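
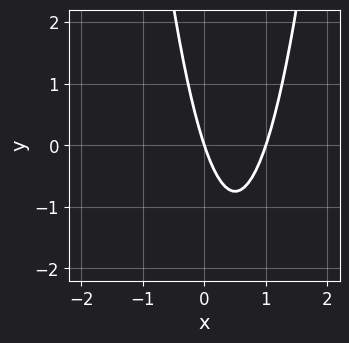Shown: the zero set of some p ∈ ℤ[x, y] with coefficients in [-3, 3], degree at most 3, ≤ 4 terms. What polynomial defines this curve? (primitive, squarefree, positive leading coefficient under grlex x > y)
3*x^2 - 3*x - y

First, the degree is 2 — a generic line meets the curve in up to 2 points.
Next, from the axis intercepts and sections: it crosses the y-axis at the gridline y = 0; the x-axis gridline crossings are at x ∈ {0, 1}.
Finally, the integer polynomial consistent with all of this is the stated p.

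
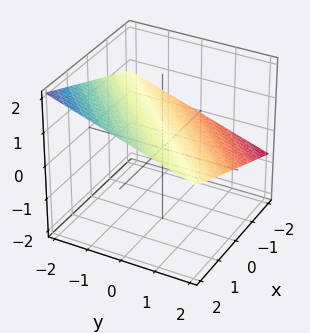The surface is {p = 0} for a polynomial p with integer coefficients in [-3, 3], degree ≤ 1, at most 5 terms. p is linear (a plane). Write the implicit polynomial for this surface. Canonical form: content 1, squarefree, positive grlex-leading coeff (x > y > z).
x - y - 3*z + 2

1. The degree is 1 — every cross-section is a straight line — this is a plane.
2. Checking where it meets the axes: it crosses the y-axis at the gridline y = 2; one x-axis crossing is at x = -2.
3. Fitting integer coefficients to these (and the overall shape) gives p.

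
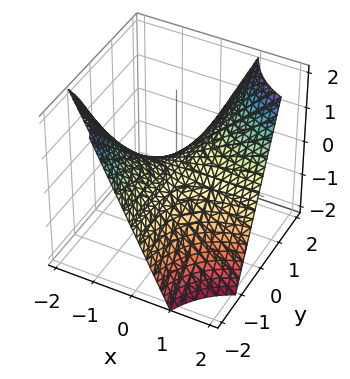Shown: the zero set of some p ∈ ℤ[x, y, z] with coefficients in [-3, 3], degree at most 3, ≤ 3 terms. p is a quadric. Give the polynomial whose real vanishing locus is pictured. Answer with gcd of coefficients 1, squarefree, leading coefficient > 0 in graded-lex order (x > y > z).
First, deg p = 2.
Then, from the visible intercepts: every point of the y-axis in the box is on the surface; it meets the z-axis at z = 0 (among the integer gridlines); every point of the x-axis in the box is on the surface.
Finally, fitting integer coefficients to these (and the overall shape) gives p.

x*y - z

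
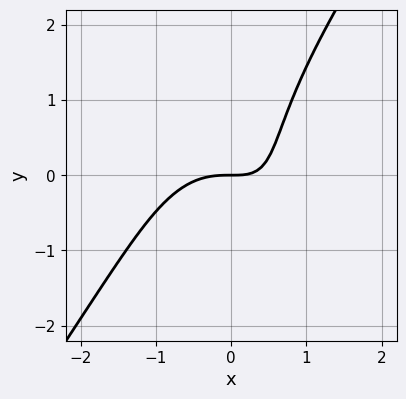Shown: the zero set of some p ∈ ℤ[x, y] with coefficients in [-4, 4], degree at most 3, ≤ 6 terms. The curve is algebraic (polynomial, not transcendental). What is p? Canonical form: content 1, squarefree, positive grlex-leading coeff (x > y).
3*x^3 - y^3 + 3*x*y - 3*y

Degree: a generic line meets the curve in up to 3 points, so deg p = 3.
Against the integer gridlines: it crosses the x-axis at the gridline x = 0; one y-axis crossing is at y = 0.
Fitting integer coefficients to these (and the overall shape) gives p.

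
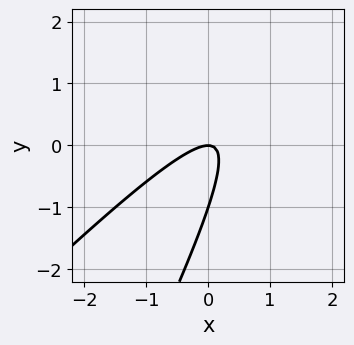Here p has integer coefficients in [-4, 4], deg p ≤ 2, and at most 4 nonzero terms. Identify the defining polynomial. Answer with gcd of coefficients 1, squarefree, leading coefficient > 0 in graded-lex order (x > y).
2*x^2 - 3*x*y + y^2 + y

(a) The degree is 2 — no degree-1 curve has this shape.
(b) Checking where it meets the axes: the y-axis gridline crossings are at y ∈ {-1, 0}; it crosses the x-axis at the gridline x = 0.
(c) Fitting integer coefficients to these (and the overall shape) gives p.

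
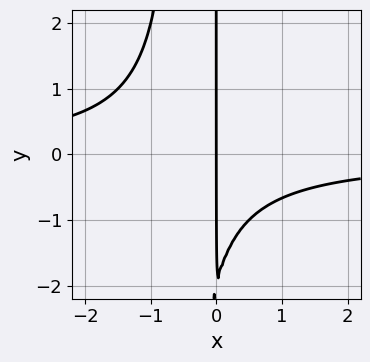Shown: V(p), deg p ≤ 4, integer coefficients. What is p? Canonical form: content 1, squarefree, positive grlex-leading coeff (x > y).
2*x^2*y + x*y + 2*x

(a) deg p = 3. No degree-2 curve has this shape.
(b) From the visible intercepts: the visible y-axis segment lies entirely on the curve; one x-axis crossing is at x = 0.
(c) Matching integer coefficients to the picture gives p.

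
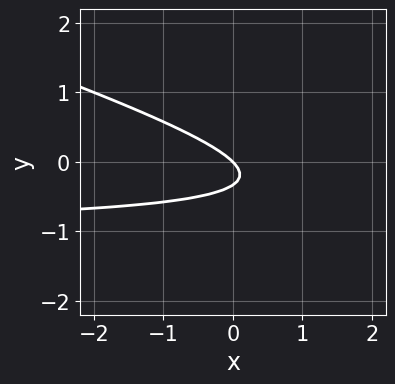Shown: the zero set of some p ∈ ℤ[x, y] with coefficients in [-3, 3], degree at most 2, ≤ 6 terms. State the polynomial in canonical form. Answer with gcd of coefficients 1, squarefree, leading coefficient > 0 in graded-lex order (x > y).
x*y + 3*y^2 + x + y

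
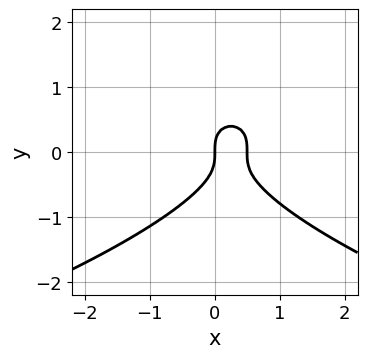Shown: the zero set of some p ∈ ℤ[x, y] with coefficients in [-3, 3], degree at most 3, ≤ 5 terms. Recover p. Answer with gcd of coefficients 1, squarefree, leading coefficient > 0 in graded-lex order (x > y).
First, degree: a generic line meets the curve in up to 3 points, so deg p = 3.
Then, checking where it meets the axes: one x-axis crossing is at x = 0; one y-axis crossing is at y = 0.
Finally, assembling these constraints gives the stated polynomial.

2*y^3 + 2*x^2 - x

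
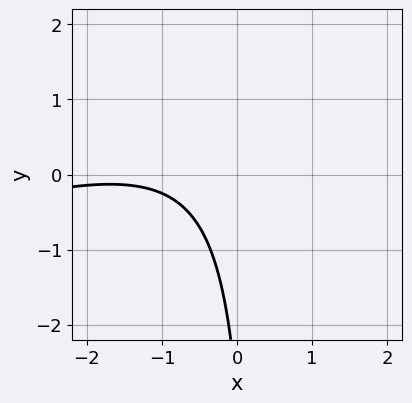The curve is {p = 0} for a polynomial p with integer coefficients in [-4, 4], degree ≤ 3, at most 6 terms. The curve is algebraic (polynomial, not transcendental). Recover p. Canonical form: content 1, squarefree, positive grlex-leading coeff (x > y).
x^2 - 3*x*y + 3*x + y + 3

deg p = 2. A generic line meets the curve in up to 2 points.
Against the integer gridlines: no x-intercept at any integer in the box; no y-intercept at any integer in the box.
The integer polynomial consistent with all of this is the stated p.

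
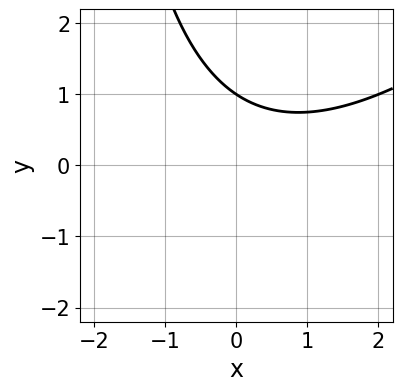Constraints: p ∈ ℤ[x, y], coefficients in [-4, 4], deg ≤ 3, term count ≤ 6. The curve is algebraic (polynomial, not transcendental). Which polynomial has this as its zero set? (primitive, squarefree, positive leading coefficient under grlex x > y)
First, degree: no degree-1 curve has this shape, so deg p = 2.
Next, observable constraints: no x-intercept at any integer in the box; one y-axis crossing is at y = 1.
Finally, matching integer coefficients to the picture gives p.

x^2 - x*y - x - 3*y + 3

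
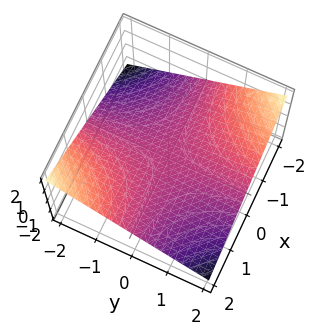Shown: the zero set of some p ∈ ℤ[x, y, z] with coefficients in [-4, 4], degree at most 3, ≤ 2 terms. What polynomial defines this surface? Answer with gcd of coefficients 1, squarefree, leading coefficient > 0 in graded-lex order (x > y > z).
x*y + 3*z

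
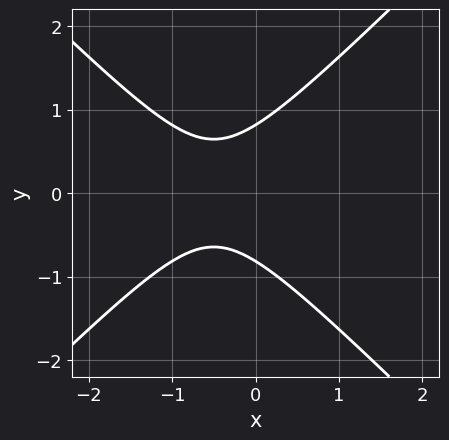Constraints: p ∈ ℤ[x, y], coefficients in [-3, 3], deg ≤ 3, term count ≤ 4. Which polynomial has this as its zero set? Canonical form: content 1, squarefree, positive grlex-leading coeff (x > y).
(a) deg p = 2. The shape is more complex than any degree-1 curve.
(b) Symmetries: mirror symmetry y ↦ −y ⇒ only even powers of y.
(c) Reading off the gridlines: it misses every integer gridline on the x-axis.
(d) Together with the visible shape, these determine p as stated.

3*x^2 - 3*y^2 + 3*x + 2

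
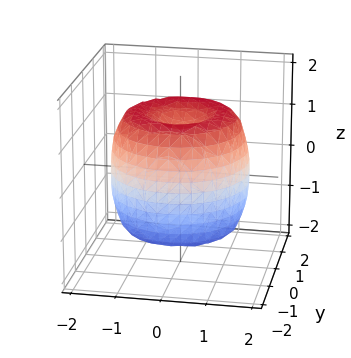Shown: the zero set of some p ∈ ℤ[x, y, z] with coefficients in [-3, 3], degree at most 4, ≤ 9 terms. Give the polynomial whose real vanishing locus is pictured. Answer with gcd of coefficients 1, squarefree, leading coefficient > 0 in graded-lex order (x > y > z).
(a) The degree is 4 — a generic line meets the surface in up to 4 points.
(b) By symmetry, the surface is invariant under rotation about z: p = q(x² + y², z).
(c) Reading off the gridlines: a circular section at z = -1 has radius between 1 and 2; the z-axis gridline crossings are at z ∈ {-1, 1}.
(d) The integer polynomial consistent with all of this is the stated p.

x^4 + 2*x^2*y^2 + y^4 - 2*x^2 - 2*y^2 + z^2 - 1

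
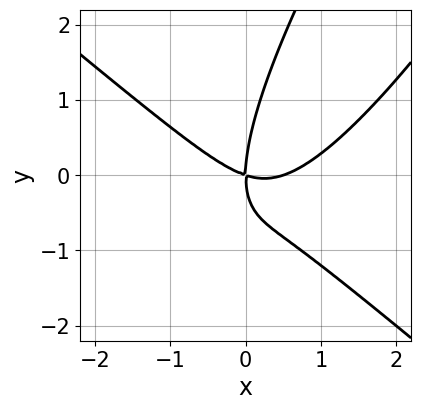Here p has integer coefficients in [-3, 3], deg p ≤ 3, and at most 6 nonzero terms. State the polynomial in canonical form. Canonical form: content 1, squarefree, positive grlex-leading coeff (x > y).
2*x^3 - 2*x*y^2 + y^3 - x^2 - 3*x*y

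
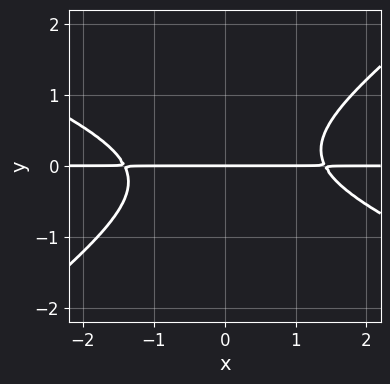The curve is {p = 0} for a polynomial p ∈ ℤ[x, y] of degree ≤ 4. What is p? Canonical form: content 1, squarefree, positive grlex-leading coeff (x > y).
x^2*y + x*y^2 - 3*y^3 - 2*y

1. deg p = 3.
2. From the axis intercepts and sections: every point of the x-axis in the box is on the curve; one y-axis crossing is at y = 0.
3. Assembling these constraints gives the stated polynomial.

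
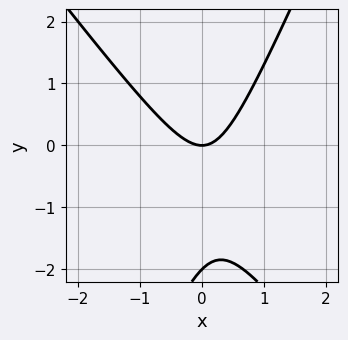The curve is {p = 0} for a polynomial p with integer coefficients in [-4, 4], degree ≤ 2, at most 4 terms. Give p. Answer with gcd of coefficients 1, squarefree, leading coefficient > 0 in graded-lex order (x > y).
3*x^2 + x*y - y^2 - 2*y

1. Degree: no degree-1 curve has this shape, so deg p = 2.
2. Reading off the gridlines: among the integer gridlines, it crosses the y-axis at y ∈ {-2, 0}; it crosses the x-axis at the gridline x = 0.
3. The integer polynomial consistent with all of this is the stated p.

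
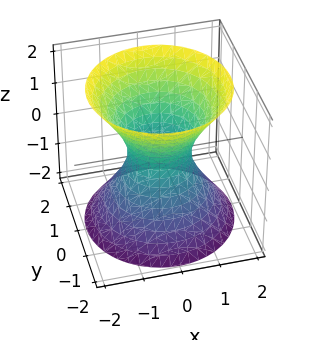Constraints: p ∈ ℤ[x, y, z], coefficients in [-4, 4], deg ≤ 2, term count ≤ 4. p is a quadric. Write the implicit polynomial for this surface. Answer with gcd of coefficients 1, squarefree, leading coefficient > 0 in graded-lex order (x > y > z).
1. Degree: an hourglass — one-sheet hyperboloid; a quadric, so deg p = 2.
2. Symmetries: mirror symmetry z ↦ −z ⇒ only even powers of z; the surface is invariant under rotation about z: p = q(x² + y², z).
3. From the axis intercepts and sections: the surface avoids every integer z-axis point in the box; a circular section at z = 1 has radius between 1 and 2.
4. Fitting integer coefficients to these (and the overall shape) gives p.

3*x^2 + 3*y^2 - 2*z^2 - 2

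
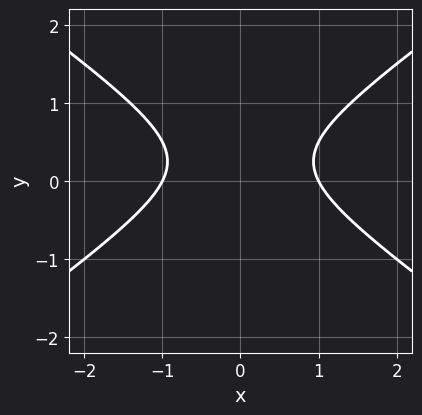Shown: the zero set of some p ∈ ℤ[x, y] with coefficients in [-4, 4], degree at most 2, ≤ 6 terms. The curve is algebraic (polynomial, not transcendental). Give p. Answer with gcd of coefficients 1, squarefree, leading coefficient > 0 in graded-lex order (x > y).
deg p = 2. A generic line meets the curve in up to 2 points.
Symmetries: the x ↦ −x reflection is a symmetry, so x appears only in even powers.
Observable constraints: it misses every integer gridline on the y-axis; the x-axis gridline crossings are at x ∈ {-1, 1}.
The integer polynomial consistent with all of this is the stated p.

x^2 - 2*y^2 + y - 1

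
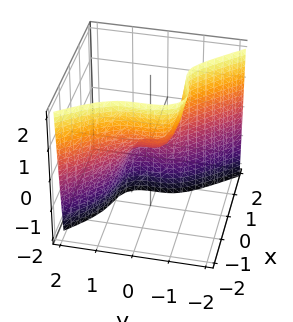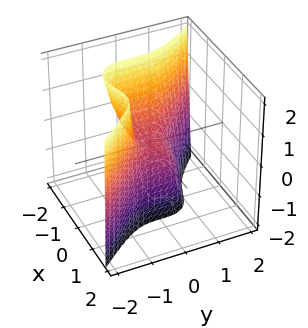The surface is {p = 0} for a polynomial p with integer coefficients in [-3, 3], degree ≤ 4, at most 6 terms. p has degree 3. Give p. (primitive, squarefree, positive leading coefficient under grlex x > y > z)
3*x^3 + 2*y^3 - x*z + z

(a) Degree: the shape is more complex than any degree-2 surface, so deg p = 3.
(b) Observable constraints: one x-axis crossing is at x = 0; it crosses the y-axis at the gridline y = 0.
(c) Matching integer coefficients to the picture gives p.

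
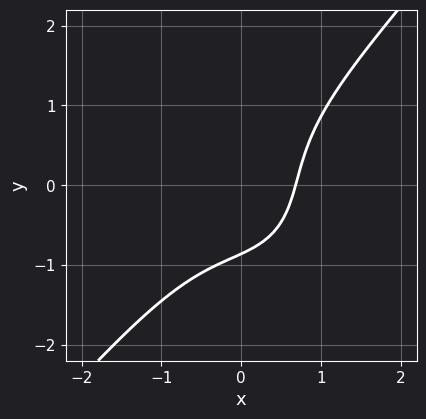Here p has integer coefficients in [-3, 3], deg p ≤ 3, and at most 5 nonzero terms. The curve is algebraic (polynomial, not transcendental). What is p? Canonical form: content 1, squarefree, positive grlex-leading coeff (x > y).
1. deg p = 3. The shape is more complex than any degree-2 curve.
2. The integer polynomial consistent with all of this is the stated p.

3*x^3 - 2*y^3 + 3*x - 2*y - 3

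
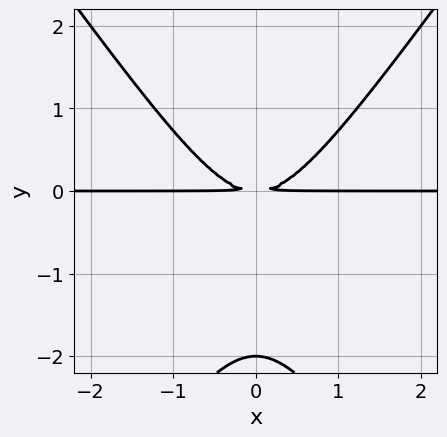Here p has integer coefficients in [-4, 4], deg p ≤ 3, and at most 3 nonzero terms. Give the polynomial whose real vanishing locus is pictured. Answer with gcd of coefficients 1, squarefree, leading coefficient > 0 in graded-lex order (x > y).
2*x^2*y - y^3 - 2*y^2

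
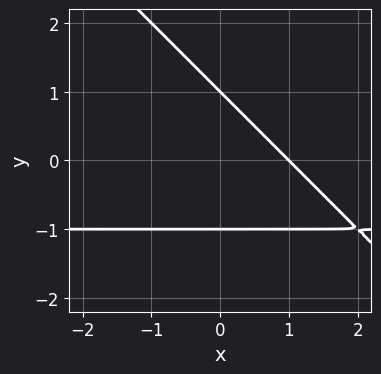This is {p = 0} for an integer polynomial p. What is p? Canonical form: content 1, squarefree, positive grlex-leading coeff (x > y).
x*y + y^2 + x - 1

deg p = 2. The shape is more complex than any degree-1 curve.
From the axis intercepts and sections: one x-axis crossing is at x = 1; among the integer gridlines, it crosses the y-axis at y ∈ {-1, 1}.
Assembling these constraints gives the stated polynomial.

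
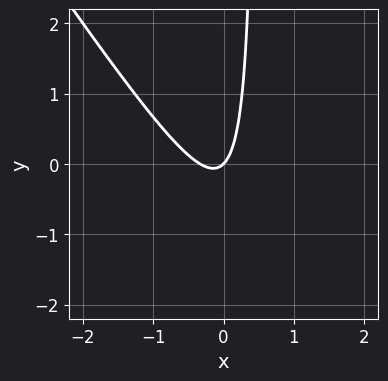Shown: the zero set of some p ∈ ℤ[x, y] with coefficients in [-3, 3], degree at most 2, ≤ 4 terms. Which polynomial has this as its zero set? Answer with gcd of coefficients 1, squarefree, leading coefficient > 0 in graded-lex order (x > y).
1. The degree is 2 — the shape is more complex than any degree-1 curve.
2. Checking where it meets the axes: it crosses the x-axis at the gridline x = 0; it crosses the y-axis at the gridline y = 0.
3. Assembling these constraints gives the stated polynomial.

3*x^2 + 2*x*y + x - y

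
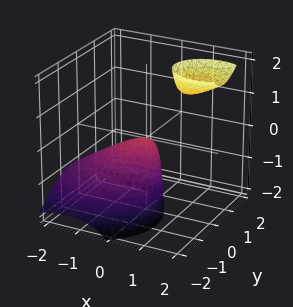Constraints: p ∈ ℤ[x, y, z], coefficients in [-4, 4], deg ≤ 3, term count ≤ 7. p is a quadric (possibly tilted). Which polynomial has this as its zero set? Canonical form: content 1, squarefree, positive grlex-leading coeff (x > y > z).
2*x^2 - 3*x*z + 3*y^2 - 2*y*z + 2*z

1. I count 2 distinct pieces. Treating them together as one polynomial.
2. Degree: a generic line meets the surface in up to 2 points, so deg p = 2.
3. From the axis intercepts and sections: it crosses the z-axis at the gridline z = 0; one y-axis crossing is at y = 0.
4. These observations pin down the coefficients.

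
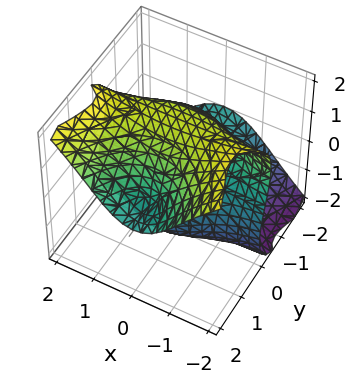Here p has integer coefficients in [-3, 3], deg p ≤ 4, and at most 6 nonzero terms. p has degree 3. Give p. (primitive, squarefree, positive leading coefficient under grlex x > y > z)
deg p = 3.
From the visible intercepts: every point of the y-axis in the box is on the surface; it meets the z-axis at z = 0 (among the integer gridlines); every point of the x-axis in the box is on the surface.
These observations pin down the coefficients.

2*x^2*y - 2*y^2*z - z^3 + 3*z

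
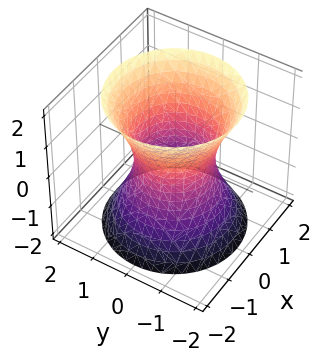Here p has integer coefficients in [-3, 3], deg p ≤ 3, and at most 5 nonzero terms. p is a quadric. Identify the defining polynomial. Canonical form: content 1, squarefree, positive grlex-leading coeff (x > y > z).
2*x^2 + 2*y^2 - z^2 - 2

First, deg p = 2. An hourglass — one-sheet hyperboloid; a quadric.
Next, symmetries: mirror symmetry z ↦ −z ⇒ only even powers of z; every cross-section ⟂ z is a circle, so x, y appear only via x² + y².
Next, checking where it meets the axes: the y-axis gridline crossings are at y ∈ {-1, 1}; no z-intercept at any integer in the box.
Finally, assembling these constraints gives the stated polynomial. Check: (-1, 0, 0) on the x-axis lies on the surface, and p(-1, 0, 0) = 0. ✓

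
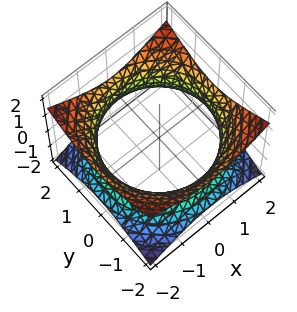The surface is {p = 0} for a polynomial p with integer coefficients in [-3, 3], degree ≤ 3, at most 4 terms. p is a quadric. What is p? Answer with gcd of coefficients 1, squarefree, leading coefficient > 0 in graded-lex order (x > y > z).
x^2 + y^2 - 2*z^2 - 3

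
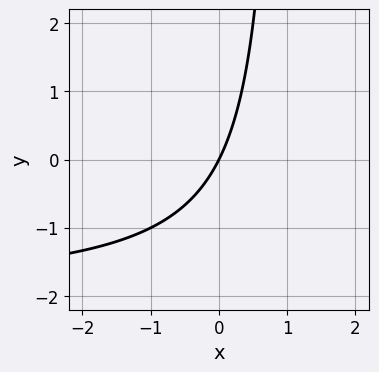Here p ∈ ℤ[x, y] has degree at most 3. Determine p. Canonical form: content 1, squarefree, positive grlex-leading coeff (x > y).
1. Degree: the shape is more complex than any degree-1 curve, so deg p = 2.
2. Checking where it meets the axes: it meets the y-axis at y = 0 (among the integer gridlines); it crosses the x-axis at the gridline x = 0.
3. Matching integer coefficients to the picture gives p.

x*y + 2*x - y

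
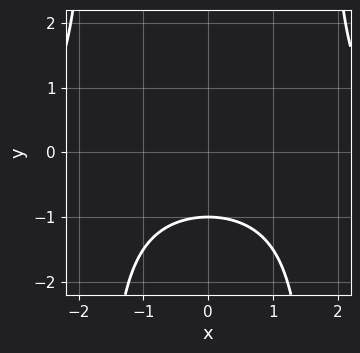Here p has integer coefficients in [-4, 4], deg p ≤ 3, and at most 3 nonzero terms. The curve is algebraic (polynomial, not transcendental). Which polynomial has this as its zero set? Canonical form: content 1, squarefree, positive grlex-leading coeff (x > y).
Degree: no degree-2 curve has this shape, so deg p = 3.
Symmetries: it's symmetric under x → −x, forcing even powers of x.
Reading off the gridlines: no x-intercept at any integer in the box; one y-axis crossing is at y = -1.
Putting this together gives p.

x^2*y - 3*y - 3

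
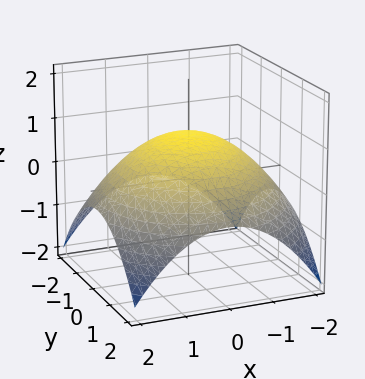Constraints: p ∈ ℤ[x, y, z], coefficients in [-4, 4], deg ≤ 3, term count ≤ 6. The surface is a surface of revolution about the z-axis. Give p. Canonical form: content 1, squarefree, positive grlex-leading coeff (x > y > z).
1. deg p = 2. No degree-1 surface has this shape.
2. Symmetries: the surface is invariant under rotation about z: p = q(x² + y², z).
3. Observable constraints: a circular section at z = 0 has radius between 1 and 2; it meets the z-axis at z = 1 (among the integer gridlines).
4. Putting this together gives p.

x^2 + y^2 + 3*z - 3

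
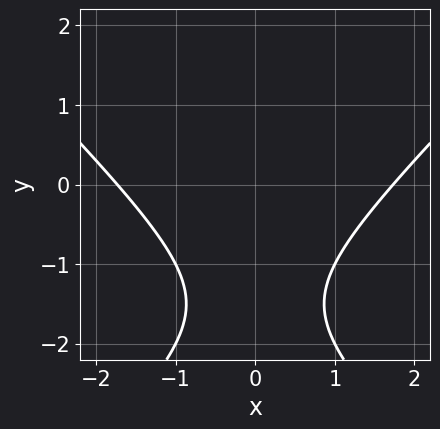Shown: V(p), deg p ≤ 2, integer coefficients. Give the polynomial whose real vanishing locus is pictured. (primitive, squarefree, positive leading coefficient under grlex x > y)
1. Degree: no degree-1 curve has this shape, so deg p = 2.
2. Symmetries: the x ↦ −x reflection is a symmetry, so x appears only in even powers.
3. Reading off the gridlines: it misses every integer gridline on the y-axis.
4. Putting this together gives p.

x^2 - y^2 - 3*y - 3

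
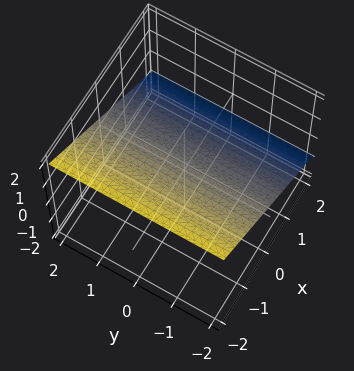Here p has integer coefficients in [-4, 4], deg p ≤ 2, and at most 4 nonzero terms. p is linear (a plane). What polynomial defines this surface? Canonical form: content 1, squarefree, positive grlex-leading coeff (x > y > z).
2*x + 3*z - 2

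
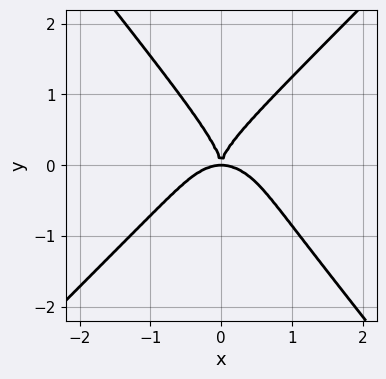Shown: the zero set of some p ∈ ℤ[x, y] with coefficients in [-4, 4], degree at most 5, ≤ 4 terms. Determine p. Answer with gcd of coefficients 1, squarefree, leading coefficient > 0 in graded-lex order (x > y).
(a) deg p = 4. The shape is more complex than any degree-3 curve.
(b) From the visible intercepts: it crosses the x-axis at the gridline x = 0; one y-axis crossing is at y = 0.
(c) Together with the visible shape, these determine p as stated.

3*x^4 - x*y^3 - 2*y^4 + 3*x^2*y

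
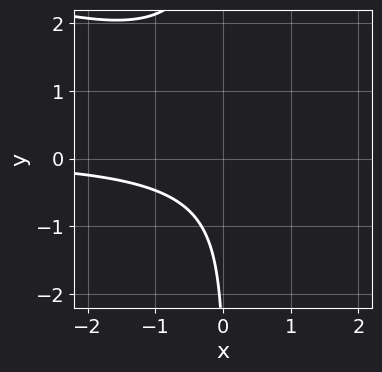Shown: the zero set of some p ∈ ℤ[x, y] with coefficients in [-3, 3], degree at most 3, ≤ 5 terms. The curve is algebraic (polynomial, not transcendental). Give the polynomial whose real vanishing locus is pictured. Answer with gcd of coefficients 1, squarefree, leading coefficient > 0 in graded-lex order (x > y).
x^2*y + 3*x*y^2 - 3*x*y + y + 3

1. Degree: a generic line meets the curve in up to 3 points, so deg p = 3.
2. Observable constraints: no y-intercept at any integer in the box; it misses every integer gridline on the x-axis.
3. Assembling these constraints gives the stated polynomial.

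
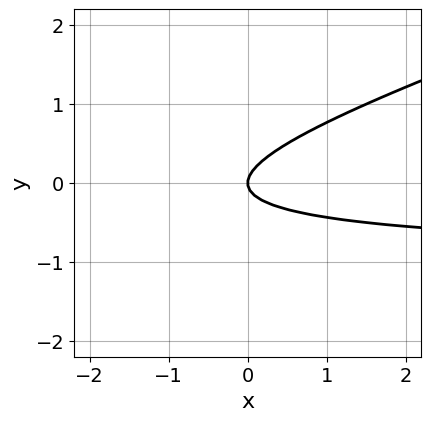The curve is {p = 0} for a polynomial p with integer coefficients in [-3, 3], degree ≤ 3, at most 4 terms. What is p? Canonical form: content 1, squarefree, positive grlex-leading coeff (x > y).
x*y - 3*y^2 + x

1. deg p = 2. The shape is more complex than any degree-1 curve.
2. Checking where it meets the axes: one x-axis crossing is at x = 0; it meets the y-axis at y = 0 (among the integer gridlines).
3. Assembling these constraints gives the stated polynomial.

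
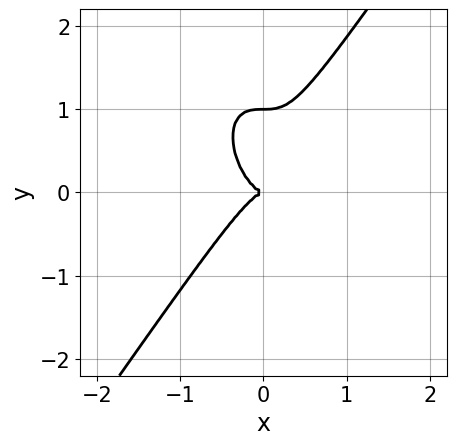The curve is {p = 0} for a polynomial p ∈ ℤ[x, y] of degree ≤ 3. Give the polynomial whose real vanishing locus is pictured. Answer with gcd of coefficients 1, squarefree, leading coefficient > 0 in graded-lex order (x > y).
3*x^3 - y^3 + y^2

1. deg p = 3. A generic line meets the curve in up to 3 points.
2. Checking where it meets the axes: the y-axis gridline crossings are at y ∈ {0, 1}; one x-axis crossing is at x = 0.
3. Solving for integer coefficients yields p as stated.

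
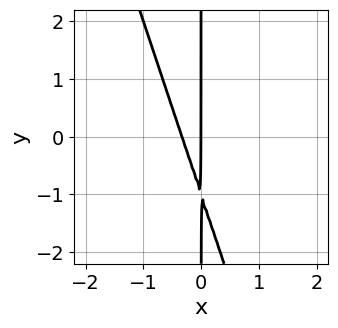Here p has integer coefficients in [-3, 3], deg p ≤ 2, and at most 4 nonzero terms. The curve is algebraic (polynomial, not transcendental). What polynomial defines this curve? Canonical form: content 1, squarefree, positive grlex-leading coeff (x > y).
(a) deg p = 2. The shape is more complex than any degree-1 curve.
(b) Reading off the gridlines: one x-axis crossing is at x = 0; the visible y-axis segment lies entirely on the curve.
(c) Putting this together gives p.

3*x^2 + x*y + x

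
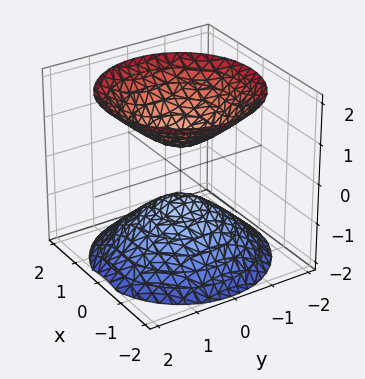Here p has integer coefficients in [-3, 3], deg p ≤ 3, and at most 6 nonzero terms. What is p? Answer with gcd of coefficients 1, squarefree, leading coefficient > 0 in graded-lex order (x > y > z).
First, the picture has 2 separate pieces.
Next, deg p = 2.
Then, symmetry: every cross-section ⟂ z is a circle, so x, y appear only via x² + y².
Then, from the axis intercepts and sections: it misses every integer gridline on the x-axis; a circular section at z = 1 has radius between 0 and 1.
Finally, these observations pin down the coefficients.

2*x^2 + 2*y^2 - 2*z^2 + 1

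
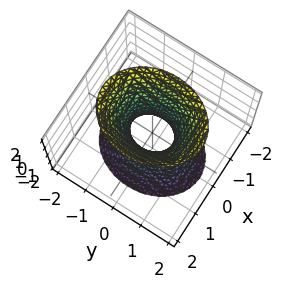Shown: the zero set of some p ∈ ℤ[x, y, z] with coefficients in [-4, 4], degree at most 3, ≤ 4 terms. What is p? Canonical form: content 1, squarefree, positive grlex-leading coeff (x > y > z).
(a) deg p = 2. One connected sheet with a waist; a quadric.
(b) Symmetries: mirror symmetry z ↦ −z ⇒ only even powers of z; mirror symmetry x ↦ −x ⇒ only even powers of x; mirror symmetry y ↦ −y ⇒ only even powers of y.
(c) Checking where it meets the axes: it misses every integer gridline on the z-axis.
(d) Together with the visible shape, these determine p as stated.

3*x^2 + 2*y^2 - z^2 - 1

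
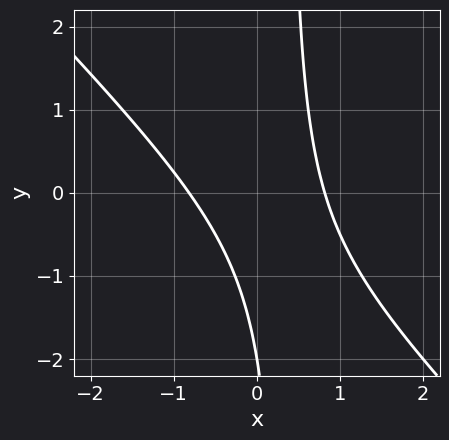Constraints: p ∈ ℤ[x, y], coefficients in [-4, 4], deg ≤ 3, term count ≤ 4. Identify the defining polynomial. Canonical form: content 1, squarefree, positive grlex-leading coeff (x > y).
3*x^2 + 3*x*y - y - 2

(a) The degree is 2 — no degree-1 curve has this shape.
(b) From the visible intercepts: it meets the y-axis at y = -2 (among the integer gridlines).
(c) Together with the visible shape, these determine p as stated.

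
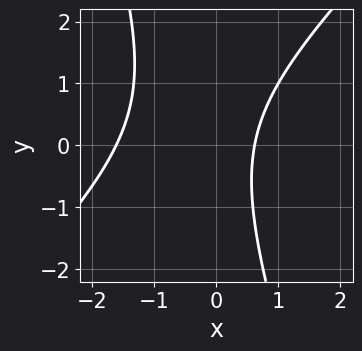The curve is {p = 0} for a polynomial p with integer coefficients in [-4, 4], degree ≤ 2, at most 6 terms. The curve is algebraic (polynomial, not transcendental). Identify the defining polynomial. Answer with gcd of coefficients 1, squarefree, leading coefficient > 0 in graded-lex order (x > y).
1. Degree: no degree-1 curve has this shape, so deg p = 2.
2. From the visible intercepts: it misses every integer gridline on the y-axis.
3. Matching integer coefficients to the picture gives p.

3*x^2 - 2*x*y - y^2 + 3*x - 3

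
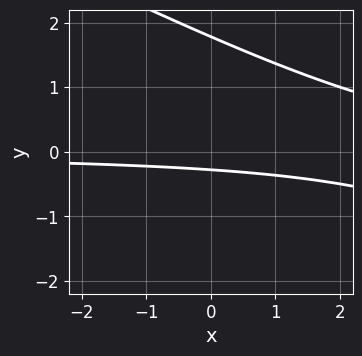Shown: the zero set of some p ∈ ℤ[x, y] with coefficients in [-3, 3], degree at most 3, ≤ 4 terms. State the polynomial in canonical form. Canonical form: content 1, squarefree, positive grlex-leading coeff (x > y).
x*y + 2*y^2 - 3*y - 1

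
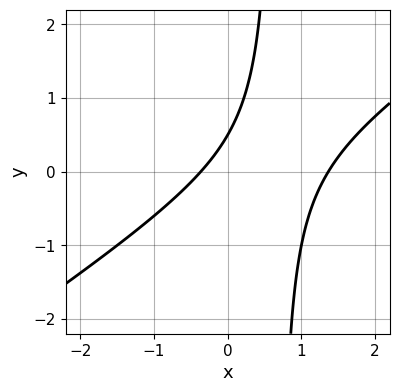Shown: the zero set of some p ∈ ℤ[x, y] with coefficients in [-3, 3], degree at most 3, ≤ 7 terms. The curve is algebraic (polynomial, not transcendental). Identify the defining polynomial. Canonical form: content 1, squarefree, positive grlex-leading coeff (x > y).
1. deg p = 2. No degree-1 curve has this shape.
2. Matching integer coefficients to the picture gives p.

2*x^2 - 3*x*y - 2*x + 2*y - 1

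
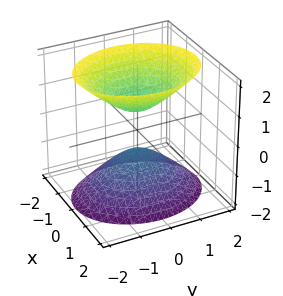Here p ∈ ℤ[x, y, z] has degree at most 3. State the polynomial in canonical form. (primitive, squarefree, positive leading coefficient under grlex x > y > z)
1. I count 2 distinct pieces.
2. Degree: two sheets facing apart; a quadric, so deg p = 2.
3. Symmetries: it's symmetric under x → −x, forcing even powers of x; it's symmetric under y → −y, forcing even powers of y; the z ↦ −z reflection is a symmetry, so z appears only in even powers.
4. From the axis intercepts and sections: no y-intercept at any integer in the box; no x-intercept at any integer in the box.
5. Solving for integer coefficients yields p as stated.

3*x^2 + 2*y^2 - 2*z^2 + 1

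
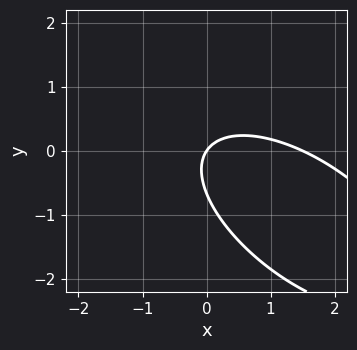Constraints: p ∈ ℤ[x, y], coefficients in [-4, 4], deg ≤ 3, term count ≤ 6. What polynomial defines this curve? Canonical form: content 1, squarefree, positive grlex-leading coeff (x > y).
2*x^2 + 3*x*y + 3*y^2 - 3*x + 2*y

(a) deg p = 2. A generic line meets the curve in up to 2 points.
(b) Reading off the gridlines: it crosses the x-axis at the gridline x = 0; one y-axis crossing is at y = 0.
(c) The integer polynomial consistent with all of this is the stated p.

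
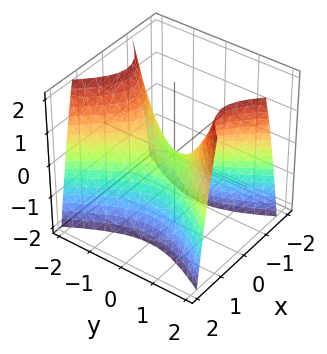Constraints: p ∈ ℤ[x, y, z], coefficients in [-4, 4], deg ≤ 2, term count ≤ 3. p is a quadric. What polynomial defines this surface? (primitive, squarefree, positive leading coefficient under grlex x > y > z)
2*x^2 - y^2 + z

Degree: a saddle surface; a quadric, so deg p = 2.
Symmetries: the y ↦ −y reflection is a symmetry, so y appears only in even powers; the x ↦ −x reflection is a symmetry, so x appears only in even powers.
Reading off the gridlines: one z-axis crossing is at z = 0; it meets the x-axis at x = 0 (among the integer gridlines).
The integer polynomial consistent with all of this is the stated p.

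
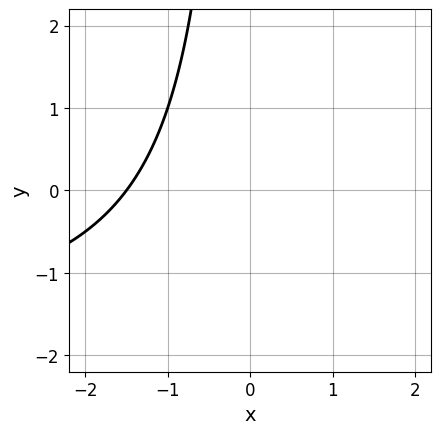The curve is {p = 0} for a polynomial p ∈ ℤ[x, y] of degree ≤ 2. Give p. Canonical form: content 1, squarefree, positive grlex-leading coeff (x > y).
(a) deg p = 2. No degree-1 curve has this shape.
(b) From the visible intercepts: it misses every integer gridline on the y-axis.
(c) Assembling these constraints gives the stated polynomial.

x*y + 2*x + 3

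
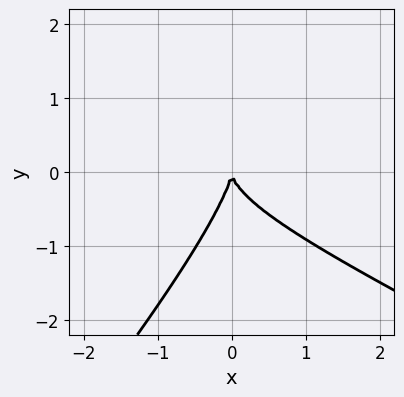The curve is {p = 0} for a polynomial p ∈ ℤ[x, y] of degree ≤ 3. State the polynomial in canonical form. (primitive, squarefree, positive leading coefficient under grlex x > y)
The degree is 3 — the shape is more complex than any degree-2 curve.
Observable constraints: it crosses the x-axis at the gridline x = 0; it crosses the y-axis at the gridline y = 0.
These observations pin down the coefficients.

x^3 - 3*x*y^2 + 2*y^3 + 3*x^2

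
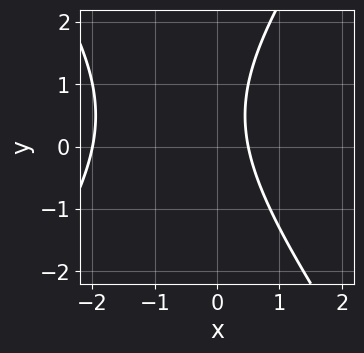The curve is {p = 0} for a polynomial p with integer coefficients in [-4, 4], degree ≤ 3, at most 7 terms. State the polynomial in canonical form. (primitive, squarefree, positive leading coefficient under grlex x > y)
2*x^2 - y^2 + 3*x + y - 2

(a) The degree is 2 — a generic line meets the curve in up to 2 points.
(b) Reading off the gridlines: no y-intercept at any integer in the box; it meets the x-axis at x = -2 (among the integer gridlines).
(c) Putting this together gives p.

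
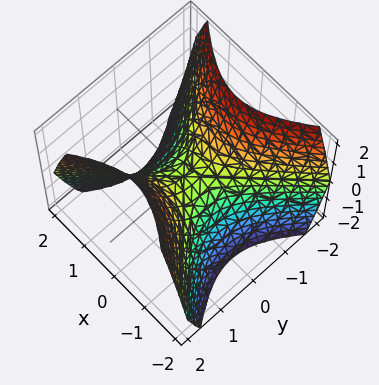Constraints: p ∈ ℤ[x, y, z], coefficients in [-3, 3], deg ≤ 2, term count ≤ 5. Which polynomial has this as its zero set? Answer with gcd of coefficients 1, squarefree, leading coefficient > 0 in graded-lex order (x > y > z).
x^2 - y^2 + z

First, deg p = 2.
Then, symmetries: mirror symmetry x ↦ −x ⇒ only even powers of x; it's symmetric under y → −y, forcing even powers of y.
Then, against the integer gridlines: it meets the z-axis at z = 0 (among the integer gridlines); it meets the y-axis at y = 0 (among the integer gridlines); one x-axis crossing is at x = 0.
Finally, fitting integer coefficients to these (and the overall shape) gives p.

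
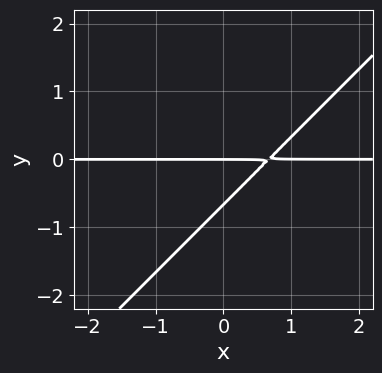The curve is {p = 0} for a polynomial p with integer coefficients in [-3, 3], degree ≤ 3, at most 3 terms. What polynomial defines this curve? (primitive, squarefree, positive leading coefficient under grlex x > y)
1. Degree: a generic line meets the curve in up to 2 points, so deg p = 2.
2. Against the integer gridlines: the visible x-axis segment lies entirely on the curve; it crosses the y-axis at the gridline y = 0.
3. Putting this together gives p.

3*x*y - 3*y^2 - 2*y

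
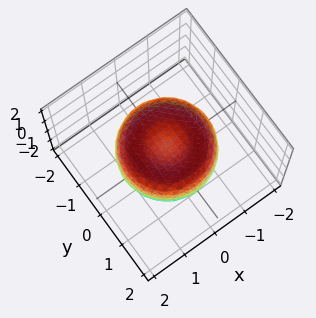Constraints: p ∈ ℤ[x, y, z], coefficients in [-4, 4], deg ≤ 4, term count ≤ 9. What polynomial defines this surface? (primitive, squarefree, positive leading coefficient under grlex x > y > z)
First, degree: no degree-3 surface has this shape, so deg p = 4.
Then, by symmetry, every cross-section ⟂ z is a circle, so x, y appear only via x² + y².
Next, observable constraints: a circular section at z = 0 has radius between 1 and 2.
Finally, the integer polynomial consistent with all of this is the stated p.

2*x^4 + 4*x^2*y^2 + 2*y^4 - 3*x^2 - 3*y^2 + 3*z^2 - 1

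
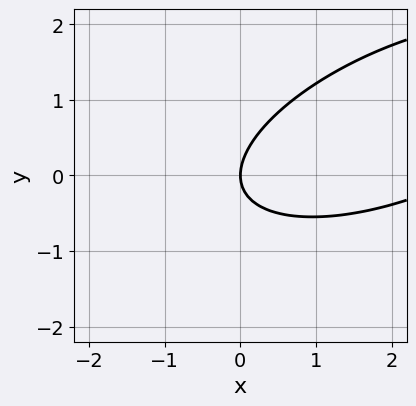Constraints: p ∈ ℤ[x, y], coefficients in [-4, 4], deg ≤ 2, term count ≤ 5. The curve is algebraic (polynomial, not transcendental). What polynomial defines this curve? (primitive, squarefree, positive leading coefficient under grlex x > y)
x^2 - 2*x*y + 3*y^2 - 3*x

(a) Degree: no degree-1 curve has this shape, so deg p = 2.
(b) Checking where it meets the axes: it meets the y-axis at y = 0 (among the integer gridlines); it meets the x-axis at x = 0 (among the integer gridlines).
(c) Together with the visible shape, these determine p as stated.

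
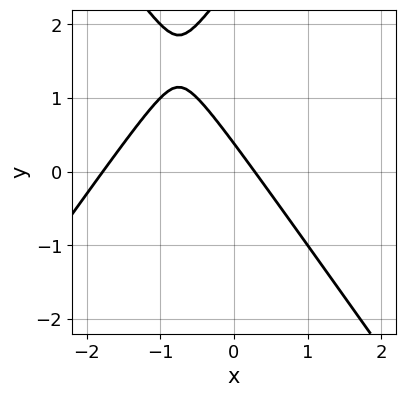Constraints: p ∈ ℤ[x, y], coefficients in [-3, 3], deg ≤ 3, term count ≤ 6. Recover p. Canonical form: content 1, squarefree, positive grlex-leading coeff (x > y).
2*x^2 - y^2 + 3*x + 3*y - 1

First, the degree is 2 — no degree-1 curve has this shape.
Finally, matching integer coefficients to the picture gives p.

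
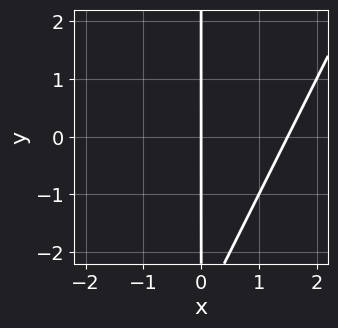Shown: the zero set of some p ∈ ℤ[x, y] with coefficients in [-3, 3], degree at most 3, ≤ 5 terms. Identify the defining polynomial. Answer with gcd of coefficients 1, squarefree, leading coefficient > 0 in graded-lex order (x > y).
First, deg p = 2. The shape is more complex than any degree-1 curve.
Next, from the visible intercepts: it meets the x-axis at x = 0 (among the integer gridlines); the visible y-axis segment lies entirely on the curve.
Finally, assembling these constraints gives the stated polynomial.

2*x^2 - x*y - 3*x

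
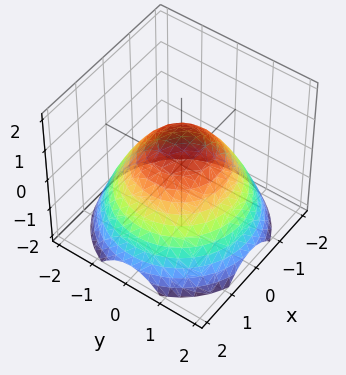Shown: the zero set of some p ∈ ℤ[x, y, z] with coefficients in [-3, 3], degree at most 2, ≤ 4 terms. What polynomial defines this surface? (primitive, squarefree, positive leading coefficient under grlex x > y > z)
First, degree: a generic line meets the surface in up to 2 points, so deg p = 2.
Then, symmetries: the surface is invariant under rotation about z: p = q(x² + y², z).
Then, reading off the gridlines: a circular section at z = -1 has radius between 1 and 2; one z-axis crossing is at z = 1.
Finally, solving for integer coefficients yields p as stated.

2*x^2 + 2*y^2 + 3*z - 3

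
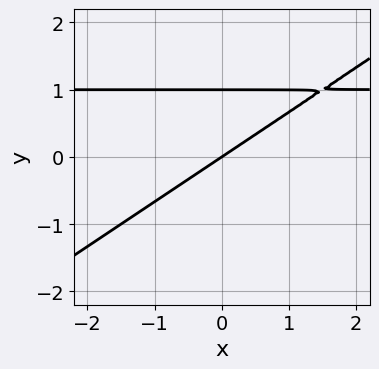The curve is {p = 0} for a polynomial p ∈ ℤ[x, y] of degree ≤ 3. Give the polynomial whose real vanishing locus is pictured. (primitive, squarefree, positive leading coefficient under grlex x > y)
2*x*y - 3*y^2 - 2*x + 3*y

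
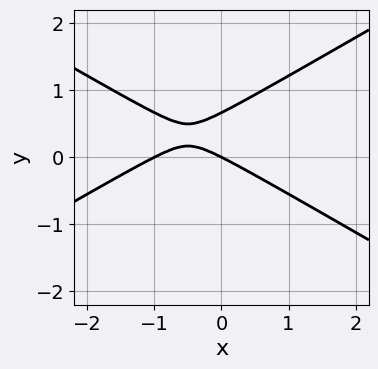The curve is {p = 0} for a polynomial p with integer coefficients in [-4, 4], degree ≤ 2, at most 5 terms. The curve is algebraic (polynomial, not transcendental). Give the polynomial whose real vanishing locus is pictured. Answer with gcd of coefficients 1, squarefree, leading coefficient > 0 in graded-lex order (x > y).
x^2 - 3*y^2 + x + 2*y

(a) Degree: a generic line meets the curve in up to 2 points, so deg p = 2.
(b) From the axis intercepts and sections: among the integer gridlines, it crosses the x-axis at x ∈ {-1, 0}; it crosses the y-axis at the gridline y = 0.
(c) Fitting integer coefficients to these (and the overall shape) gives p.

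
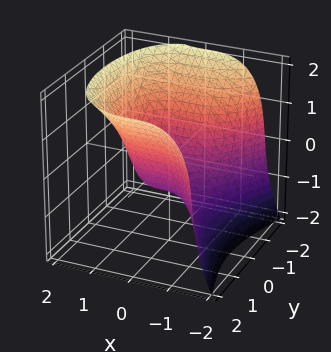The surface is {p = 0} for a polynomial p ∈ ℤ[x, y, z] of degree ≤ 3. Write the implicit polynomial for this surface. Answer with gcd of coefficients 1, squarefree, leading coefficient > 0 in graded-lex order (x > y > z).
3*x^3 - z^3 + 3*y^2 - 2*z - 2

deg p = 3. The shape is more complex than any degree-2 surface.
Solving for integer coefficients yields p as stated.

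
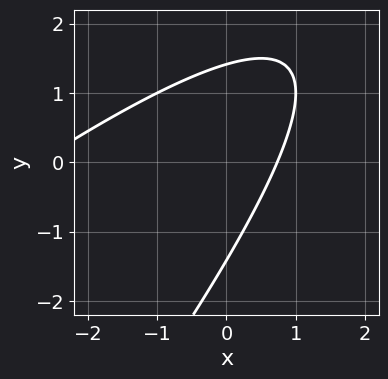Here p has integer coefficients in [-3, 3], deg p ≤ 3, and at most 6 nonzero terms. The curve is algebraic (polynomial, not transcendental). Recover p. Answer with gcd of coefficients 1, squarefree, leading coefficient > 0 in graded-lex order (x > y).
x^2 - 2*x*y + y^2 + 2*x - 2

1. The degree is 2 — the shape is more complex than any degree-1 curve.
2. Matching integer coefficients to the picture gives p.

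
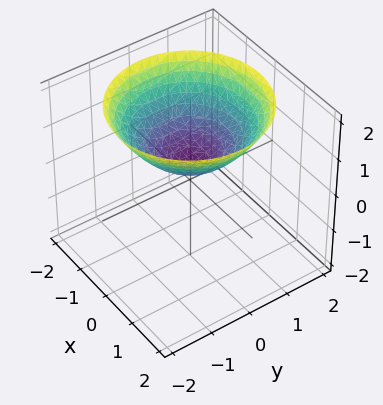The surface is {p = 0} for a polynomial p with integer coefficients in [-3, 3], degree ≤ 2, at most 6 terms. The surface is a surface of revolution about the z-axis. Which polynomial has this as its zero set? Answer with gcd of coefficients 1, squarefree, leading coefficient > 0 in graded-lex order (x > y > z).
x^2 + y^2 - 2*z + 1

deg p = 2. The shape is more complex than any degree-1 surface.
Symmetries: every cross-section ⟂ z is a circle, so x, y appear only via x² + y².
Checking where it meets the axes: it misses every integer gridline on the x-axis; a circular section at z = 2 has radius between 1 and 2.
Putting this together gives p.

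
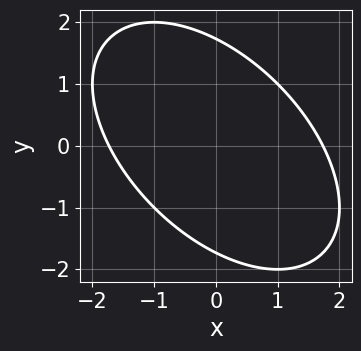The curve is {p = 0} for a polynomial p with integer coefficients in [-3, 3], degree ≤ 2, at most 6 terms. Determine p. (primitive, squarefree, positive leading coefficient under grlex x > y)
x^2 + x*y + y^2 - 3

deg p = 2.
Putting this together gives p.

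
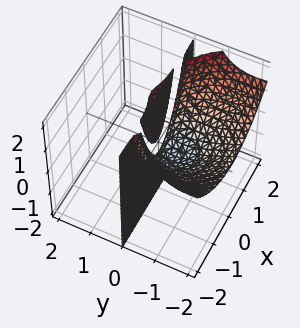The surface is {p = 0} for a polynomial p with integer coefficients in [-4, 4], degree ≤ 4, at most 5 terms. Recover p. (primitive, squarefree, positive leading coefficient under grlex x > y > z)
1. I count 2 distinct pieces. Treating them together as one polynomial.
2. The degree is 3 — the shape is more complex than any degree-2 surface.
3. From the visible intercepts: every point of the x-axis in the box is on the surface; the visible z-axis segment lies entirely on the surface.
4. These observations pin down the coefficients.

2*x^2*y + 2*y^3 + 3*y^2*z + 3*y^2 - y*z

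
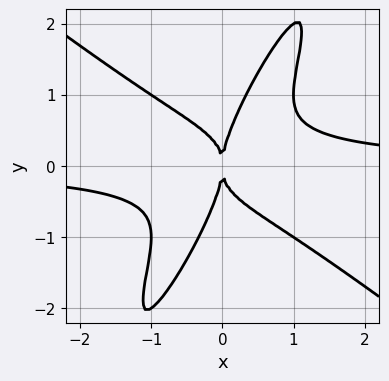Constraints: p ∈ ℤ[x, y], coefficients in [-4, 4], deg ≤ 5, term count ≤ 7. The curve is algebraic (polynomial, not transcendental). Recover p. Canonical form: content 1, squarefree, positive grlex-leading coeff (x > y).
3*x^3*y + x^2*y^2 - 3*x*y^3 + y^4 - 2*x^2

(a) Degree: a generic line meets the curve in up to 4 points, so deg p = 4.
(b) From the visible intercepts: it crosses the x-axis at the gridline x = 0; it meets the y-axis at y = 0 (among the integer gridlines).
(c) Fitting integer coefficients to these (and the overall shape) gives p.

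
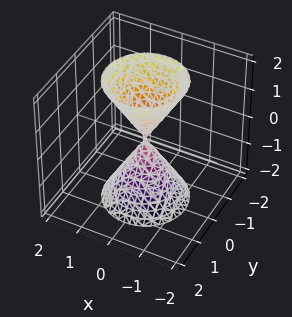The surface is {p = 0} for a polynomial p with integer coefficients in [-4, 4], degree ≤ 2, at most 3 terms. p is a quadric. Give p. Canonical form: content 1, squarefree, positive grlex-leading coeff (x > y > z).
(a) There are 2 components.
(b) Degree: two nappes meeting at a single point; a quadric, so deg p = 2.
(c) Symmetries: rotational symmetry about the z-axis ⇒ p depends on x, y only through x² + y²; it's symmetric under z → −z, forcing even powers of z.
(d) Against the integer gridlines: one y-axis crossing is at y = 0; one z-axis crossing is at z = 0; a circular section at z = 1 has radius between 0 and 1.
(e) These observations pin down the coefficients.

3*x^2 + 3*y^2 - z^2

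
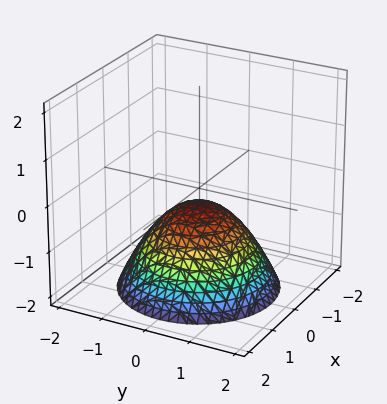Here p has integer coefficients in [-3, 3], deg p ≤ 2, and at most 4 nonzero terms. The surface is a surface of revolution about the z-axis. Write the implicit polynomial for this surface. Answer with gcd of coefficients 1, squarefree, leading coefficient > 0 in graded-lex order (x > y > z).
First, deg p = 2. The shape is more complex than any degree-1 surface.
Then, symmetry: the z-axis is an axis of rotation, so x and y enter only as x² + y².
Next, against the integer gridlines: no y-intercept at any integer in the box; a circular section at z = -1 has radius exactly 1; the surface avoids every integer x-axis point in the box.
Finally, fitting integer coefficients to these (and the overall shape) gives p.

2*x^2 + 2*y^2 + 3*z + 1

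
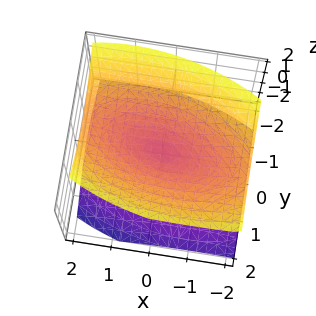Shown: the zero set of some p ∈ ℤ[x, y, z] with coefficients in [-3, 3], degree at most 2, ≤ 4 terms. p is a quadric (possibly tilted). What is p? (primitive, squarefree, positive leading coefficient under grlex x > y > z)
First, there are 2 components. Treating them together as one polynomial.
Then, the degree is 2 — no degree-1 surface has this shape.
Then, observable constraints: it crosses the z-axis at the gridline z = 0; it meets the y-axis at y = 0 (among the integer gridlines).
Finally, solving for integer coefficients yields p as stated.

x^2 + x*y + 3*y^2 - 3*z^2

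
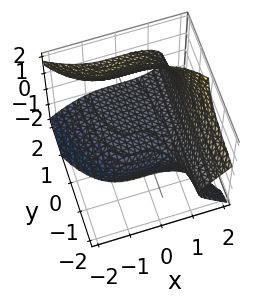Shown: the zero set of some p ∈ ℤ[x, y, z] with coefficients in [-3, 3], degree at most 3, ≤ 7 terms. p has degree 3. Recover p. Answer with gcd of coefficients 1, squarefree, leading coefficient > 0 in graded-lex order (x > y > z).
First, deg p = 3.
Next, from the visible intercepts: one z-axis crossing is at z = -1; the surface avoids every integer y-axis point in the box.
Finally, fitting integer coefficients to these (and the overall shape) gives p.

x^3 + 2*y*z^2 + y*z - 3*z - 3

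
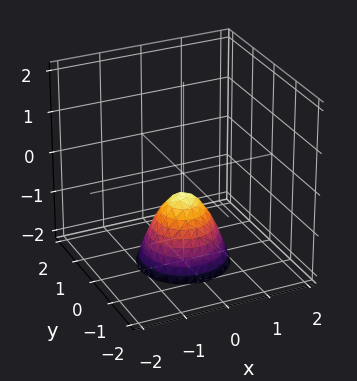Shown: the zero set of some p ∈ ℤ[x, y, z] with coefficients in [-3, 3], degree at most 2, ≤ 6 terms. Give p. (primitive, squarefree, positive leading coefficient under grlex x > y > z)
First, degree: the shape is more complex than any degree-1 surface, so deg p = 2.
Then, symmetry: every cross-section ⟂ z is a circle, so x, y appear only via x² + y².
Then, against the integer gridlines: the surface avoids every integer y-axis point in the box; a circular section at z = -2 has radius exactly 1; it misses every integer gridline on the x-axis.
Finally, putting this together gives p.

3*x^2 + 3*y^2 + 2*z + 1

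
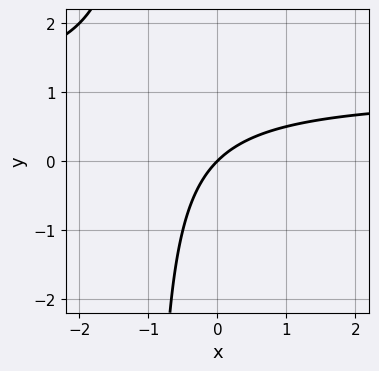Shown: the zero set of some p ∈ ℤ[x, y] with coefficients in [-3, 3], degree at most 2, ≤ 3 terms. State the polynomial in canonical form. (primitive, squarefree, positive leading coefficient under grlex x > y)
(a) deg p = 2. The shape is more complex than any degree-1 curve.
(b) Checking where it meets the axes: it crosses the x-axis at the gridline x = 0; one y-axis crossing is at y = 0.
(c) Together with the visible shape, these determine p as stated.

x*y - x + y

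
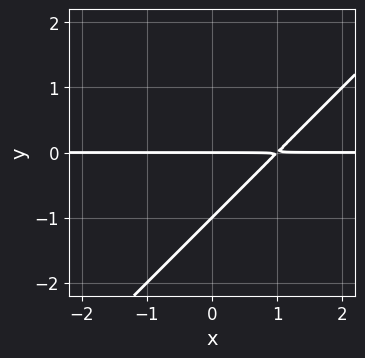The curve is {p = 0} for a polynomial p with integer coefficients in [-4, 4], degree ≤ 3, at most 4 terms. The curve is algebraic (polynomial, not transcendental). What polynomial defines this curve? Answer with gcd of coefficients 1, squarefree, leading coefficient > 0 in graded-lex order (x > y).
x*y - y^2 - y

Degree: a generic line meets the curve in up to 2 points, so deg p = 2.
Reading off the gridlines: every point of the x-axis in the box is on the curve; the y-axis gridline crossings are at y ∈ {-1, 0}.
Matching integer coefficients to the picture gives p.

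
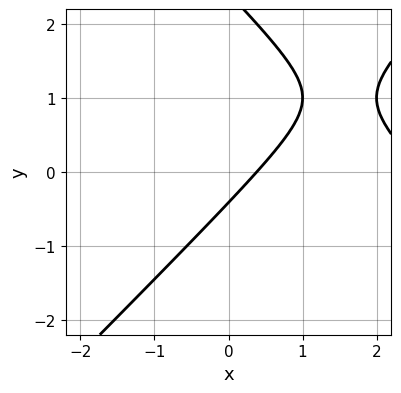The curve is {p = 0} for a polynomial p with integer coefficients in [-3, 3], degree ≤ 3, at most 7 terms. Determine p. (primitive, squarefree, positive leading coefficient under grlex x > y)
x^2 - y^2 - 3*x + 2*y + 1

1. Degree: no degree-1 curve has this shape, so deg p = 2.
2. Solving for integer coefficients yields p as stated.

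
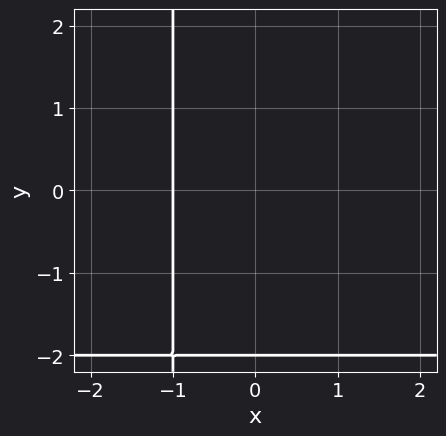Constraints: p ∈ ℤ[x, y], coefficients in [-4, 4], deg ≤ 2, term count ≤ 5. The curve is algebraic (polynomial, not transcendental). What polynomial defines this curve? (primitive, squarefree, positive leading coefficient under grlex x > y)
1. deg p = 2.
2. From the visible intercepts: one y-axis crossing is at y = -2; it crosses the x-axis at the gridline x = -1.
3. Fitting integer coefficients to these (and the overall shape) gives p.

x*y + 2*x + y + 2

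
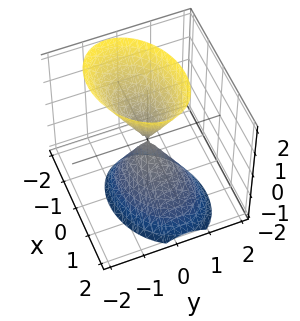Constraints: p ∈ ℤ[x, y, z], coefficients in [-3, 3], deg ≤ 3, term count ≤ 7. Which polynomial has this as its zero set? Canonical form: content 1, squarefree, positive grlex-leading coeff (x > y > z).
2*x^2 - x*y + x*z + 3*y^2 - z^2

(a) There are 2 components.
(b) deg p = 2.
(c) From the axis intercepts and sections: it crosses the z-axis at the gridline z = 0; it crosses the x-axis at the gridline x = 0; one y-axis crossing is at y = 0.
(d) The integer polynomial consistent with all of this is the stated p.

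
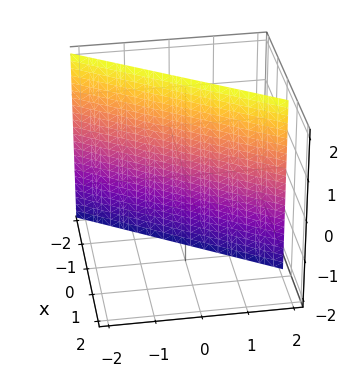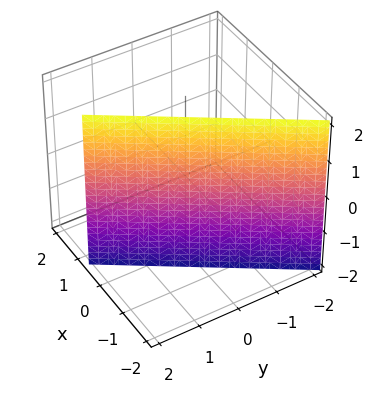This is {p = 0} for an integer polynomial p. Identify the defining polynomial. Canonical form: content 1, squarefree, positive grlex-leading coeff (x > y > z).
3*x - 2*y + 2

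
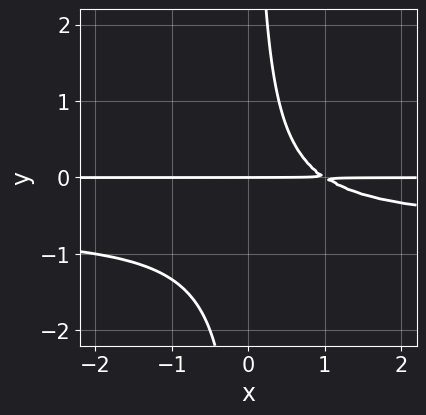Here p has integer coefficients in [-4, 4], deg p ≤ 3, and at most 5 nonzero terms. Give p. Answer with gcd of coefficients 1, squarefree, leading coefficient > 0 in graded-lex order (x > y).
1. Degree: no degree-2 curve has this shape, so deg p = 3.
2. Against the integer gridlines: it meets the y-axis at y = 0 (among the integer gridlines); the visible x-axis segment lies entirely on the curve.
3. Putting this together gives p.

3*x*y^2 + 2*x*y - 2*y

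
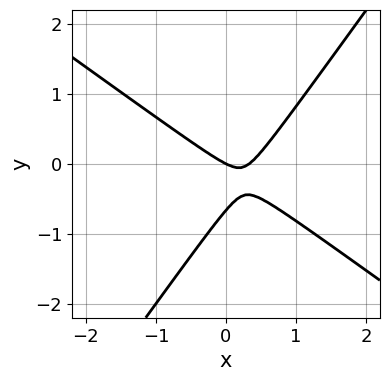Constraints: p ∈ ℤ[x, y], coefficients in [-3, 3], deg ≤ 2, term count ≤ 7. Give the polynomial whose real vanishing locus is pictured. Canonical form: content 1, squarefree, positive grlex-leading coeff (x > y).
3*x^2 + 2*x*y - 3*y^2 - x - 2*y

First, the degree is 2 — a generic line meets the curve in up to 2 points.
Next, from the axis intercepts and sections: it meets the x-axis at x = 0 (among the integer gridlines); one y-axis crossing is at y = 0.
Finally, together with the visible shape, these determine p as stated.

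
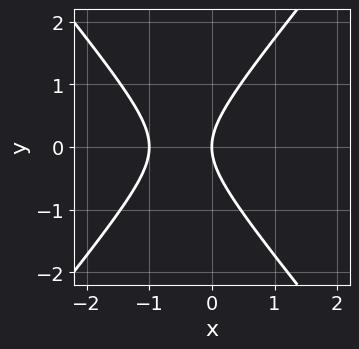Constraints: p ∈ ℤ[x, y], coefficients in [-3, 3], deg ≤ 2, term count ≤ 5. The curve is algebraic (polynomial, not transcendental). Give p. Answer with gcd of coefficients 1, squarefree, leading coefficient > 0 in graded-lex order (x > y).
3*x^2 - 2*y^2 + 3*x

1. deg p = 2.
2. Symmetries: mirror symmetry y ↦ −y ⇒ only even powers of y.
3. From the visible intercepts: one y-axis crossing is at y = 0; among the integer gridlines, it crosses the x-axis at x ∈ {-1, 0}.
4. Together with the visible shape, these determine p as stated.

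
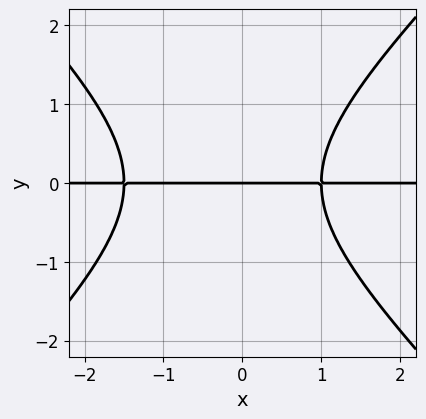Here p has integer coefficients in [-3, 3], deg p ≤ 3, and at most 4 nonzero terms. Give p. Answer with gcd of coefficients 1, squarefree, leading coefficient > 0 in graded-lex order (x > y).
First, deg p = 3. A generic line meets the curve in up to 3 points.
Then, from the axis intercepts and sections: the visible x-axis segment lies entirely on the curve; it crosses the y-axis at the gridline y = 0.
Finally, assembling these constraints gives the stated polynomial.

2*x^2*y - 2*y^3 + x*y - 3*y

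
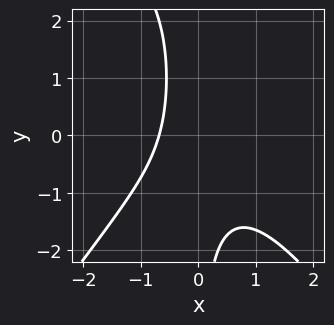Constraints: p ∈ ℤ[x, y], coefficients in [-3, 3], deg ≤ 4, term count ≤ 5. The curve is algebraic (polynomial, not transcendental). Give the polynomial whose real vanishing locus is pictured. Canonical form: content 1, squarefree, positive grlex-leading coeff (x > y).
deg p = 3. No degree-2 curve has this shape.
Observable constraints: it misses every integer gridline on the y-axis.
Matching integer coefficients to the picture gives p.

2*x^3 - x*y^2 + 2*x*y + 2*x + 2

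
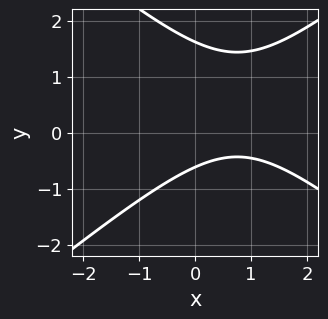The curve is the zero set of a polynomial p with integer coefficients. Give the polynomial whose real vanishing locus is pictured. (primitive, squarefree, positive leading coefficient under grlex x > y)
First, degree: the shape is more complex than any degree-1 curve, so deg p = 2.
Then, against the integer gridlines: the curve avoids every integer x-axis point in the box.
Finally, fitting integer coefficients to these (and the overall shape) gives p.

2*x^2 - 3*y^2 - 3*x + 3*y + 3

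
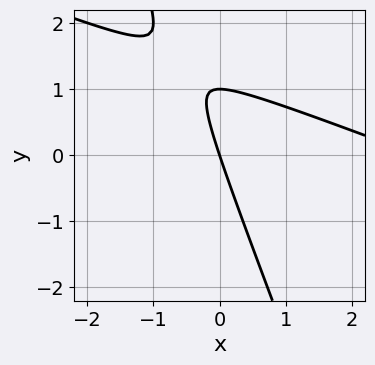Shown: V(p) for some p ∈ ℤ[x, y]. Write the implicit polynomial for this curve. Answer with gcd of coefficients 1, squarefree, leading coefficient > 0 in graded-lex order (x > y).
(a) deg p = 2. The shape is more complex than any degree-1 curve.
(b) From the axis intercepts and sections: the y-axis gridline crossings are at y ∈ {0, 1}; one x-axis crossing is at x = 0.
(c) Matching integer coefficients to the picture gives p.

x^2 + 3*x*y + y^2 - 3*x - y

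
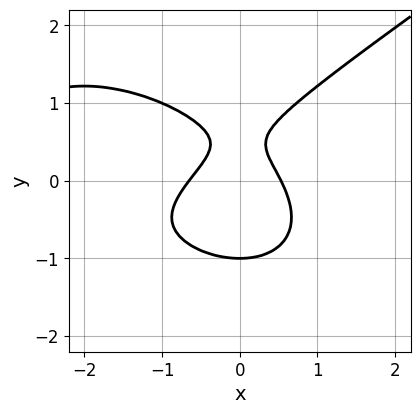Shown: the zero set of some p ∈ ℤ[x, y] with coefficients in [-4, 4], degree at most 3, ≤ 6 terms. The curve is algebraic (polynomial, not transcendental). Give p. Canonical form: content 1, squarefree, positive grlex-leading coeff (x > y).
x^3 - 3*y^3 + 3*x^2 + 2*y - 1

(a) deg p = 3. The shape is more complex than any degree-2 curve.
(b) Checking where it meets the axes: it meets the y-axis at y = -1 (among the integer gridlines).
(c) Matching integer coefficients to the picture gives p.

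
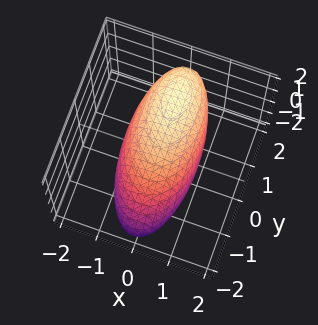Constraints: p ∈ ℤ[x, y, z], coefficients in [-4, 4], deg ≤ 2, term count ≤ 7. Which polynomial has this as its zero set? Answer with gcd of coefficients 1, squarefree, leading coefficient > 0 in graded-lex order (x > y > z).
3*x^2 + y^2 - 2*y*z + 3*z^2 - 3

The degree is 2 — the shape is more complex than any degree-1 surface.
From the axis intercepts and sections: the x-axis gridline crossings are at x ∈ {-1, 1}; among the integer gridlines, it crosses the z-axis at z ∈ {-1, 1}.
Fitting integer coefficients to these (and the overall shape) gives p.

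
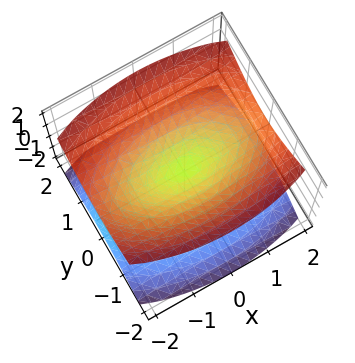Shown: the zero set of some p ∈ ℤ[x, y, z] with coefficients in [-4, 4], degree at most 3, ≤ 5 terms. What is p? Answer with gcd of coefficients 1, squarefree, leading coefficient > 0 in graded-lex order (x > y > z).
There are 2 components.
Degree: a double cone through the origin; a quadric, so deg p = 2.
Symmetries: mirror symmetry y ↦ −y ⇒ only even powers of y; the x ↦ −x reflection is a symmetry, so x appears only in even powers; the z ↦ −z reflection is a symmetry, so z appears only in even powers.
From the axis intercepts and sections: one z-axis crossing is at z = 0; one y-axis crossing is at y = 0.
Fitting integer coefficients to these (and the overall shape) gives p.

x^2 + 3*y^2 - 3*z^2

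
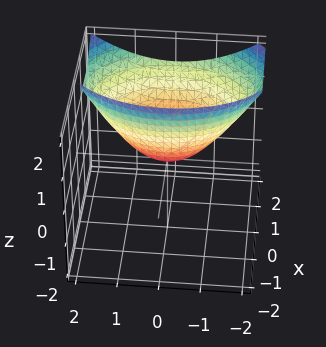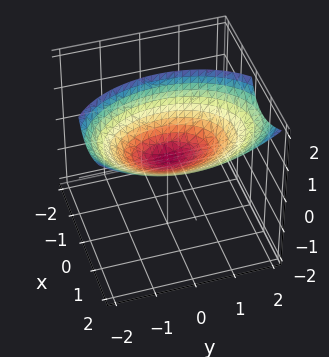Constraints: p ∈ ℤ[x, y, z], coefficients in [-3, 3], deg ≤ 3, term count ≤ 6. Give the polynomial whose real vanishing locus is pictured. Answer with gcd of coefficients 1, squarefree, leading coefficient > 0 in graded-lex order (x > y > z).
2*x^2 - 2*x*z + y^2 - 2*z

(a) Degree: a generic line meets the surface in up to 2 points, so deg p = 2.
(b) Checking where it meets the axes: it meets the x-axis at x = 0 (among the integer gridlines); it crosses the z-axis at the gridline z = 0.
(c) Matching integer coefficients to the picture gives p.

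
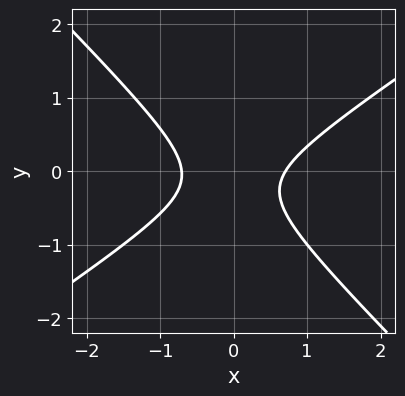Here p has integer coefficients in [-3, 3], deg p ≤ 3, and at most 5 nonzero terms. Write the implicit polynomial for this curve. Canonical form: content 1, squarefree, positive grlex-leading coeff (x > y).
First, degree: the shape is more complex than any degree-1 curve, so deg p = 2.
Next, from the axis intercepts and sections: no y-intercept at any integer in the box.
Finally, fitting integer coefficients to these (and the overall shape) gives p.

2*x^2 - x*y - 3*y^2 - y - 1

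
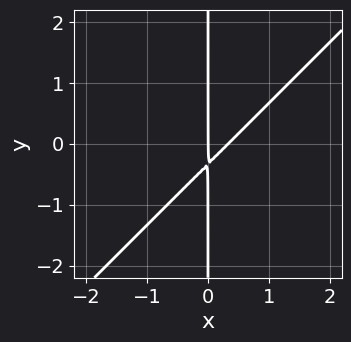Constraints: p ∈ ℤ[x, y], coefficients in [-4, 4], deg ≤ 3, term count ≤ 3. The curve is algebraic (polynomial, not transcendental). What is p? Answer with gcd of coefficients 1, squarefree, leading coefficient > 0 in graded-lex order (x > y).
(a) The degree is 2 — no degree-1 curve has this shape.
(b) Checking where it meets the axes: it crosses the x-axis at the gridline x = 0; every point of the y-axis in the box is on the curve.
(c) Together with the visible shape, these determine p as stated.

3*x^2 - 3*x*y - x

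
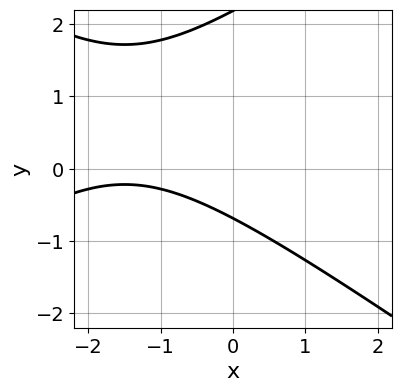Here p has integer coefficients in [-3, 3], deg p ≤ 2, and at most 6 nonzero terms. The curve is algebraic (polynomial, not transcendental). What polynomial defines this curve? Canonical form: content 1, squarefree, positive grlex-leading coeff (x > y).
x^2 - 2*y^2 + 3*x + 3*y + 3

(a) The degree is 2 — no degree-1 curve has this shape.
(b) Reading off the gridlines: no x-intercept at any integer in the box.
(c) The integer polynomial consistent with all of this is the stated p.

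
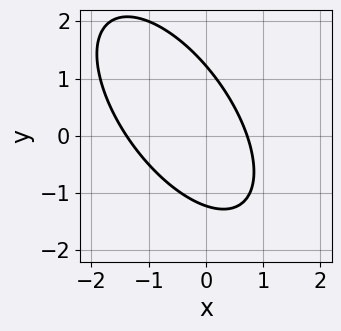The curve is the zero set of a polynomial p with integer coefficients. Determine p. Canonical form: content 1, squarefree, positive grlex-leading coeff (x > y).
1. deg p = 2.
2. Solving for integer coefficients yields p as stated.

3*x^2 + 3*x*y + 2*y^2 + 2*x - 3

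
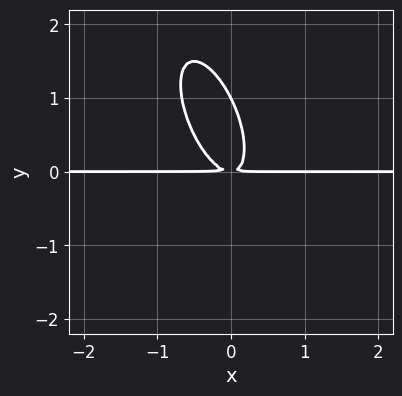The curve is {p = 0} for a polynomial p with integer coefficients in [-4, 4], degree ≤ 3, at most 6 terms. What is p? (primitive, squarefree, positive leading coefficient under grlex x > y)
3*x^2*y + 2*x*y^2 + y^3 - y^2

First, degree: a generic line meets the curve in up to 3 points, so deg p = 3.
Then, reading off the gridlines: it crosses the y-axis at the gridline y = 1; every point of the x-axis in the box is on the curve.
Finally, assembling these constraints gives the stated polynomial.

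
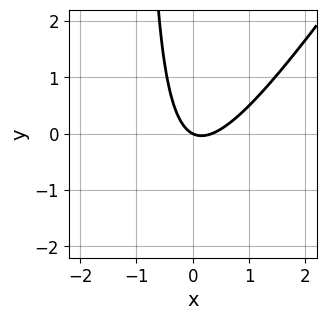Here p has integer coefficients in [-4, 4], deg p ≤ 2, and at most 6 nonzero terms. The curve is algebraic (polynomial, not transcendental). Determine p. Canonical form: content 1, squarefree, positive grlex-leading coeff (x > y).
1. The degree is 2 — a generic line meets the curve in up to 2 points.
2. From the visible intercepts: one y-axis crossing is at y = 0; it crosses the x-axis at the gridline x = 0.
3. These observations pin down the coefficients.

3*x^2 - 2*x*y - x - 2*y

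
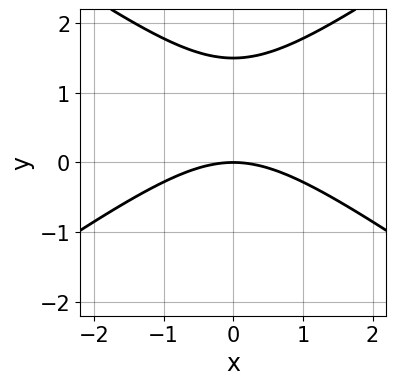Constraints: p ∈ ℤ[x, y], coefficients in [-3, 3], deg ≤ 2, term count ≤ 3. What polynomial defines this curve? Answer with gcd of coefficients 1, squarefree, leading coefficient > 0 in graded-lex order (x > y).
x^2 - 2*y^2 + 3*y

(a) Degree: no degree-1 curve has this shape, so deg p = 2.
(b) Symmetries: mirror symmetry x ↦ −x ⇒ only even powers of x.
(c) From the axis intercepts and sections: it crosses the y-axis at the gridline y = 0; it meets the x-axis at x = 0 (among the integer gridlines).
(d) Putting this together gives p.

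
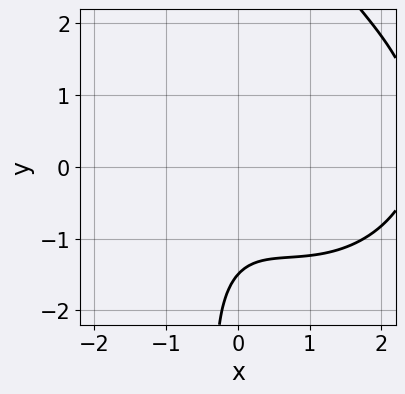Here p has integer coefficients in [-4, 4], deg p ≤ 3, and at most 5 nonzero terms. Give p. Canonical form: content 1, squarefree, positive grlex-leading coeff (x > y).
Degree: no degree-2 curve has this shape, so deg p = 3.
Observable constraints: it misses every integer gridline on the x-axis.
Together with the visible shape, these determine p as stated.

x^3 + x*y^2 - 2*x^2 - 2*y - 3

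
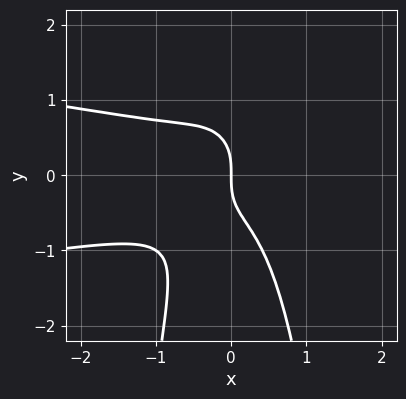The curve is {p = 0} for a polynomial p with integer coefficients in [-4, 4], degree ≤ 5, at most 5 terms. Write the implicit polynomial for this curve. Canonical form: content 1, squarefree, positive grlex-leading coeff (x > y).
First, degree: no degree-3 curve has this shape, so deg p = 4.
Next, observable constraints: it meets the x-axis at x = 0 (among the integer gridlines); it crosses the y-axis at the gridline y = 0.
Finally, these observations pin down the coefficients.

3*x^2*y^2 + x^3 + y^3 + x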